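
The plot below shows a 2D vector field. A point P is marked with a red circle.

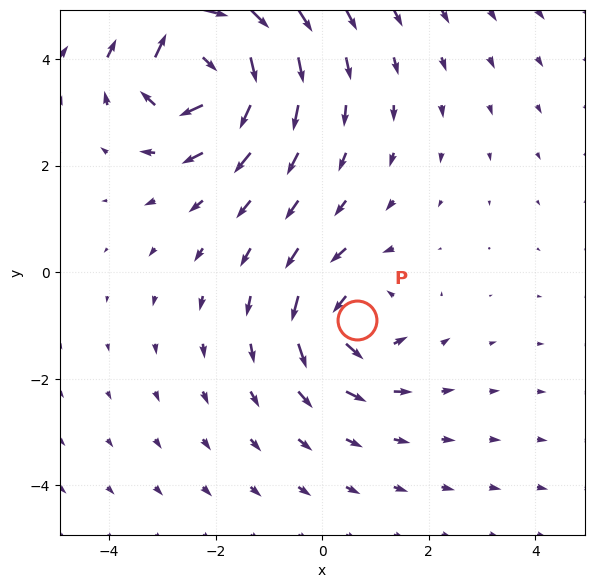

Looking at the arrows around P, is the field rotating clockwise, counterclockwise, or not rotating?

Near P at (0.7, -0.9) the arrows circulate counterclockwise. The curl (z-component) there is about +4; positive curl means counterclockwise rotation.

counterclockwise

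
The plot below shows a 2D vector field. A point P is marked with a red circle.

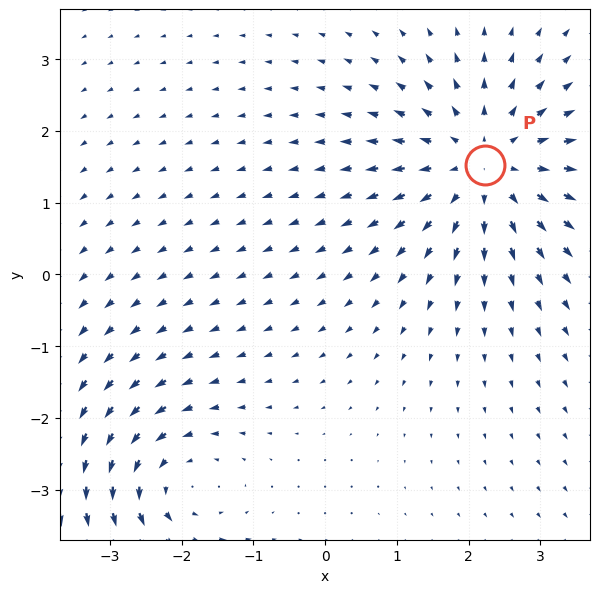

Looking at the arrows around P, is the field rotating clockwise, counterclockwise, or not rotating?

Near P at (2.2, 1.5) the arrows show no circulation. The curl there is ≈0.

not rotating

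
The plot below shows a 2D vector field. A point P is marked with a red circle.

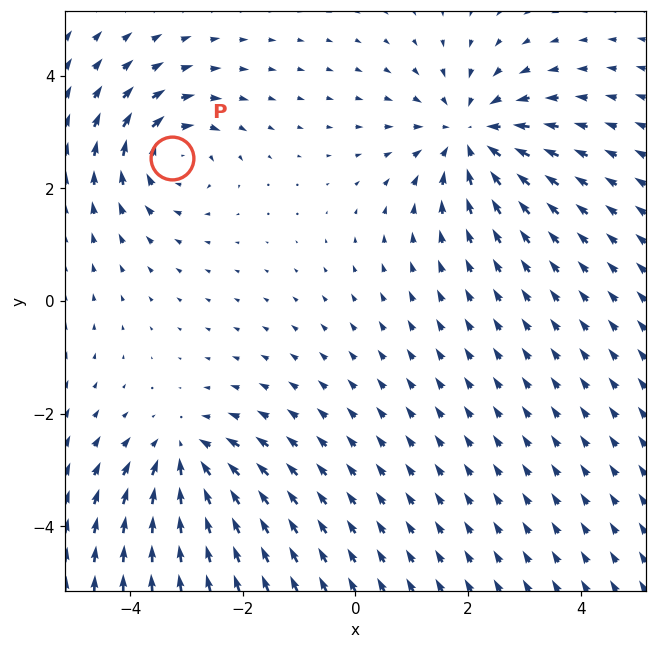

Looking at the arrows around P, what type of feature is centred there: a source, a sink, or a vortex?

At P (-3.3, 2.5) the arrows circulate clockwise. Divergence ≈0, curl about -4 — near-zero divergence with nonzero curl is a vortex.

vortex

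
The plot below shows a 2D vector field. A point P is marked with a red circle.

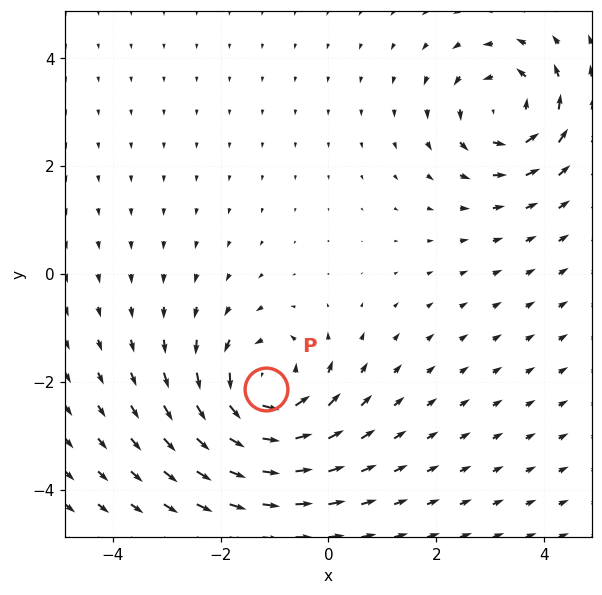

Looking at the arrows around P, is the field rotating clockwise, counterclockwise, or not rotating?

counterclockwise

Near P at (-1.2, -2.1) the arrows circulate counterclockwise. The curl (z-component) there is about +5; positive curl means counterclockwise rotation.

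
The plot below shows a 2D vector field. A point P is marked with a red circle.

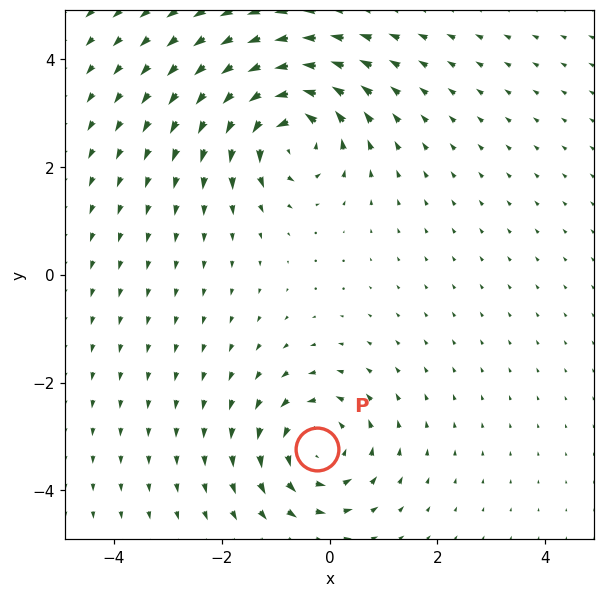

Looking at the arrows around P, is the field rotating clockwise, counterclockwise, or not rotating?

Near P at (-0.2, -3.2) the arrows circulate counterclockwise. The curl (z-component) there is about +4; positive curl means counterclockwise rotation.

counterclockwise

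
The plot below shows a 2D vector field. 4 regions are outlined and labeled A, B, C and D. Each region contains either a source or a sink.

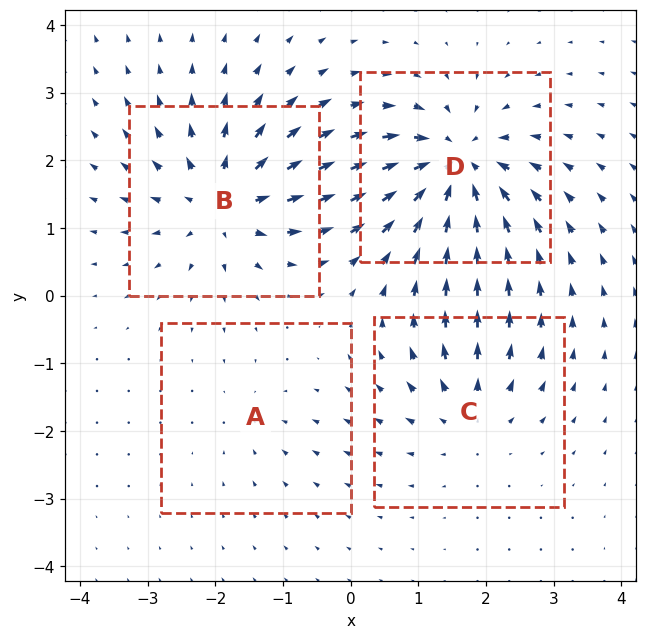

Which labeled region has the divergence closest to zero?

A

Divergence at each region's feature centre — A: about -2, B: about +6, C: about +4, D: about -8. Region A is closest to zero.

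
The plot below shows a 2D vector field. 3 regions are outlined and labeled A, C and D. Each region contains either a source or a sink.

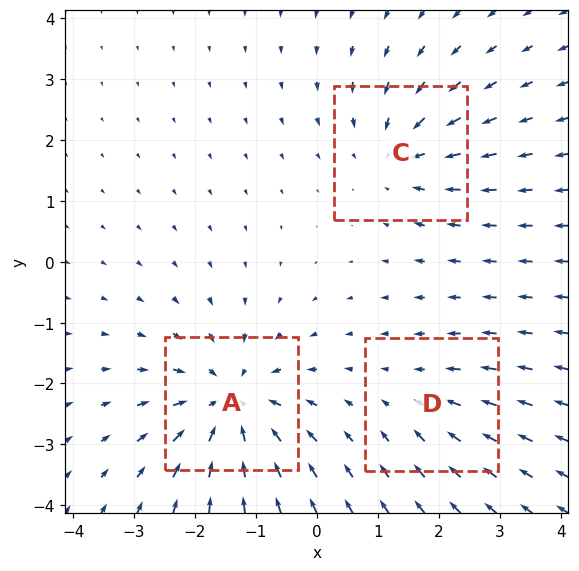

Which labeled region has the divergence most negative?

Divergence at each region's feature centre — A: about -5, C: about -3, D: about -2. Region A is most negative.

A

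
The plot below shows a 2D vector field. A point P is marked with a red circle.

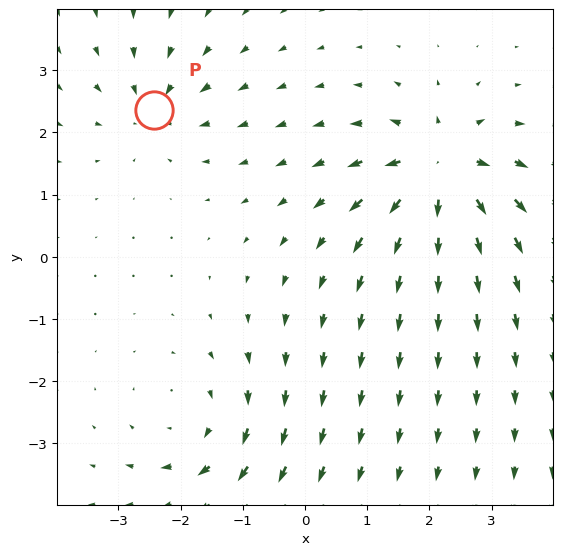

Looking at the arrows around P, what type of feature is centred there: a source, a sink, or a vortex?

sink

At P (-2.4, 2.4) the arrows converge inward. Divergence about -3, curl ≈0 — negative divergence with near-zero curl is a sink.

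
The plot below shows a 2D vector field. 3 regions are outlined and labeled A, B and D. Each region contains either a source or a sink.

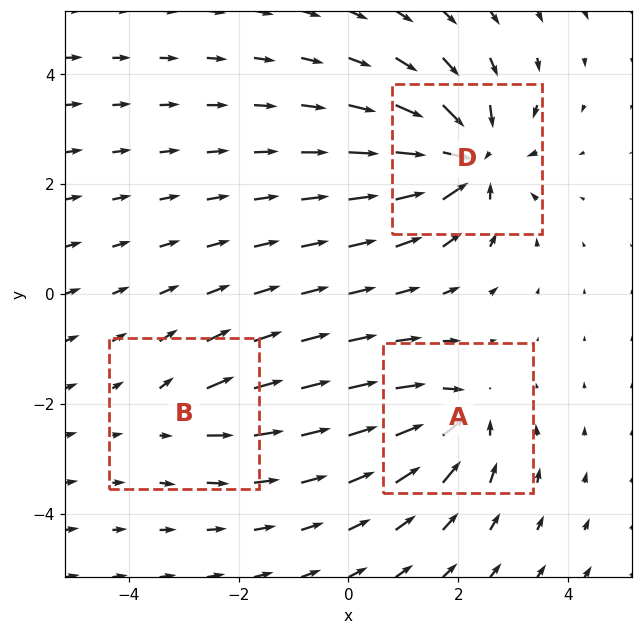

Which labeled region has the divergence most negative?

D

Divergence at each region's feature centre — A: about -4, B: about +2, D: about -6. Region D is most negative.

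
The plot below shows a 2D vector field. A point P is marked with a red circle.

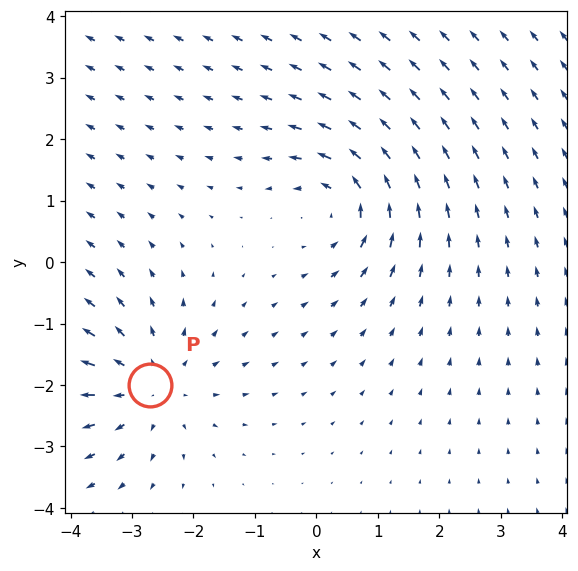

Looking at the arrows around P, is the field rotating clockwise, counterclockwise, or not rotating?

not rotating

Near P at (-2.7, -2.0) the arrows show no circulation. The curl there is ≈0.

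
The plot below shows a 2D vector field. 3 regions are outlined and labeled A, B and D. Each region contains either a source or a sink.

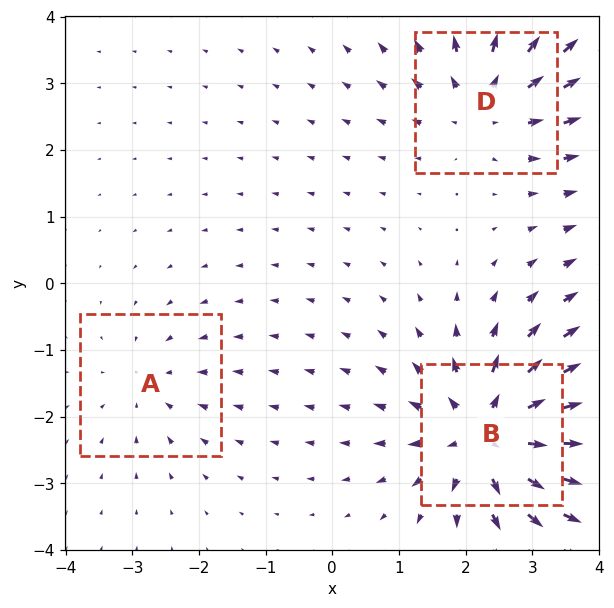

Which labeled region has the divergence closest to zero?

A

Divergence at each region's feature centre — A: about -2, B: about +6, D: about +4. Region A is closest to zero.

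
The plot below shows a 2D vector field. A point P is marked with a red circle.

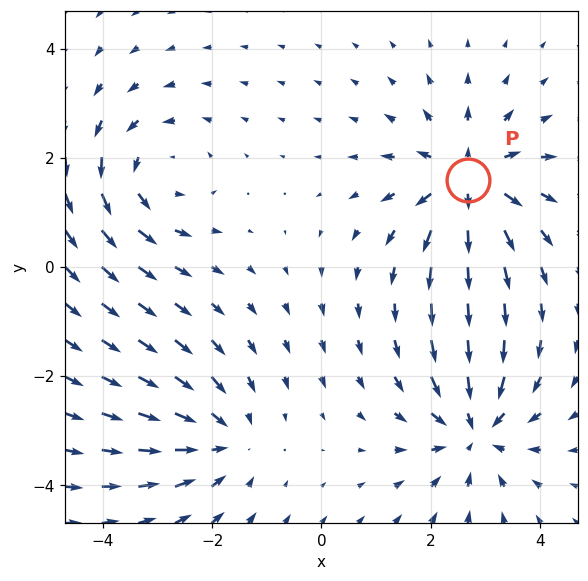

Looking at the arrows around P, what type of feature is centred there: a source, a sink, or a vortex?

source

At P (2.7, 1.6) the arrows spread outward. Divergence about +6, curl ≈0 — positive divergence with near-zero curl is a source.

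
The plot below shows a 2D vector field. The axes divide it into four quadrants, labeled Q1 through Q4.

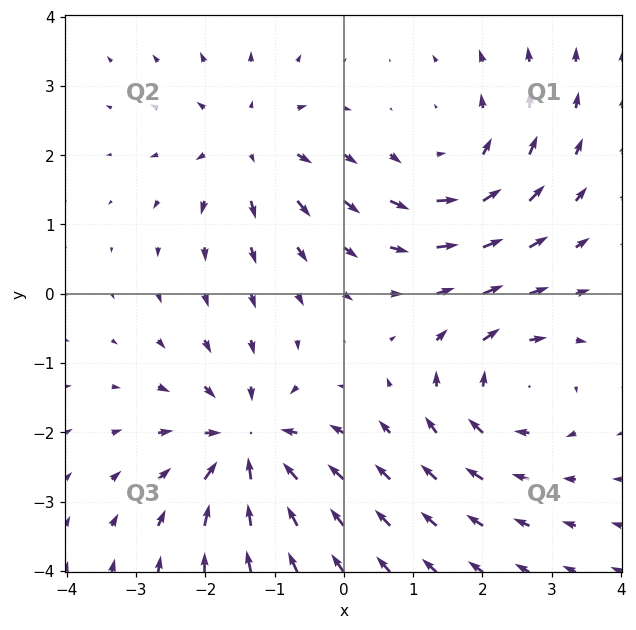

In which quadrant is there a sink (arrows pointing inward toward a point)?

The sink sits at approximately (-1.4, -2.2), which lies in quadrant Q3. The divergence there is about -6, negative as expected for a sink.

Q3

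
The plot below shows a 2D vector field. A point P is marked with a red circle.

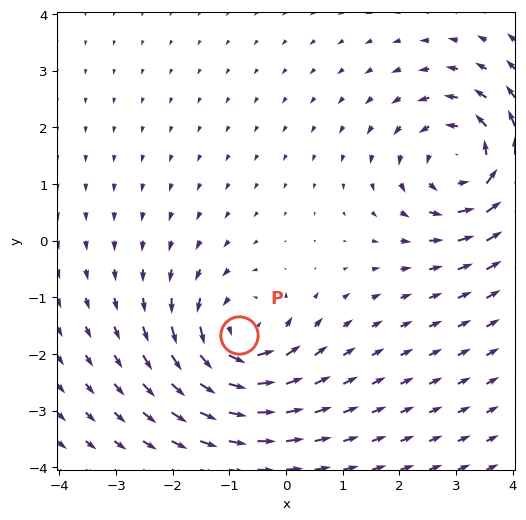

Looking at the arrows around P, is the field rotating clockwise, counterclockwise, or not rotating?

Near P at (-0.8, -1.7) the arrows circulate counterclockwise. The curl (z-component) there is about +5; positive curl means counterclockwise rotation.

counterclockwise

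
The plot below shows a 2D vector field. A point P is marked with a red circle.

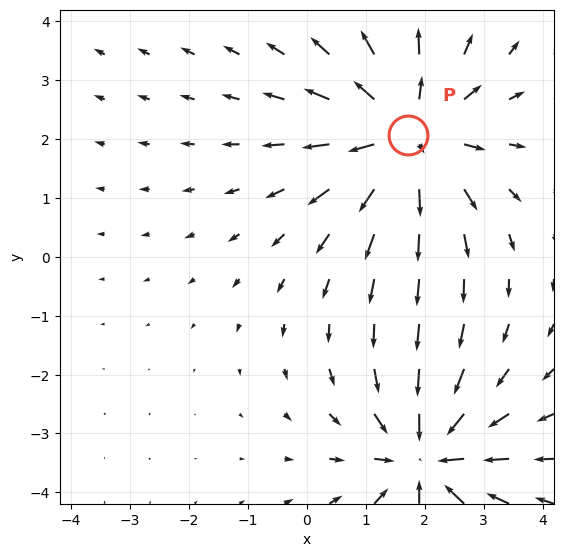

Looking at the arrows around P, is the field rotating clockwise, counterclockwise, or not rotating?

not rotating

Near P at (1.7, 2.1) the arrows show no circulation. The curl there is ≈0.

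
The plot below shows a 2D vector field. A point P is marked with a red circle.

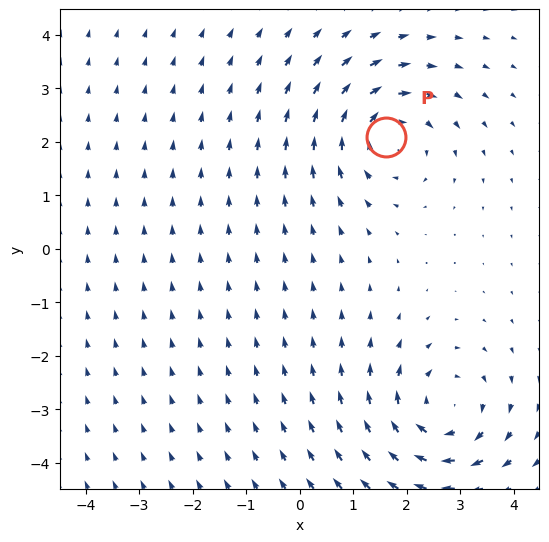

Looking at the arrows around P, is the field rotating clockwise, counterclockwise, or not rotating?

clockwise

Near P at (1.6, 2.1) the arrows circulate clockwise. The curl (z-component) there is about -4; negative curl means clockwise rotation.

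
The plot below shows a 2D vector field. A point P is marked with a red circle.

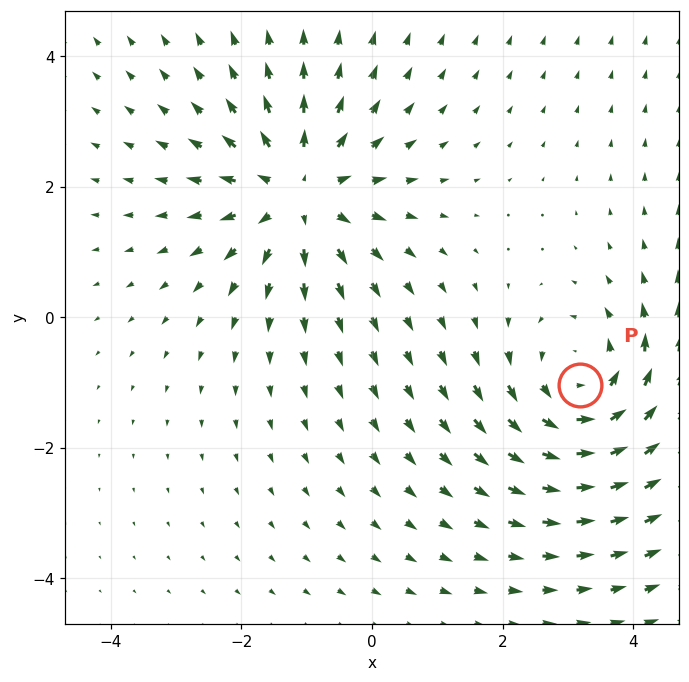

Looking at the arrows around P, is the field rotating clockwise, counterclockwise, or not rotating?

Near P at (3.2, -1.0) the arrows circulate counterclockwise. The curl (z-component) there is about +4; positive curl means counterclockwise rotation.

counterclockwise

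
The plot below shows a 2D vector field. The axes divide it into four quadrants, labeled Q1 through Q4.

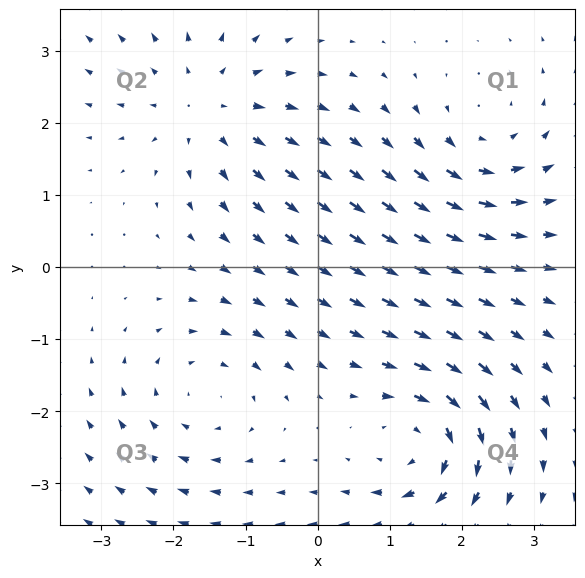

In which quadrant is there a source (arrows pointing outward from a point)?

Q2

The source sits at approximately (-1.5, 2.2), which lies in quadrant Q2. The divergence there is about +4, positive as expected for a source.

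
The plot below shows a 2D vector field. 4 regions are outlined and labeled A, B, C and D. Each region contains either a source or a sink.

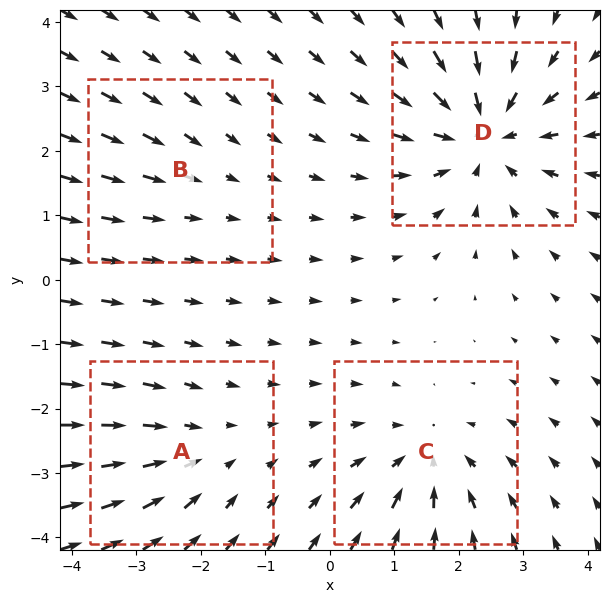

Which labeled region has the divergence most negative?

Divergence at each region's feature centre — A: about -3, B: about -2, C: about -4, D: about -7. Region D is most negative.

D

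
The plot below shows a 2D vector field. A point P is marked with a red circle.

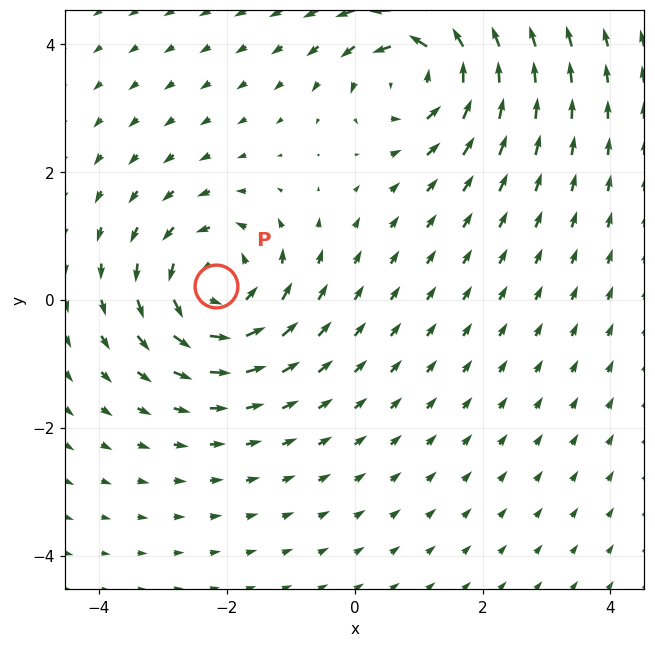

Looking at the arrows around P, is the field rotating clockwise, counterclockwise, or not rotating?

Near P at (-2.2, 0.2) the arrows circulate counterclockwise. The curl (z-component) there is about +5; positive curl means counterclockwise rotation.

counterclockwise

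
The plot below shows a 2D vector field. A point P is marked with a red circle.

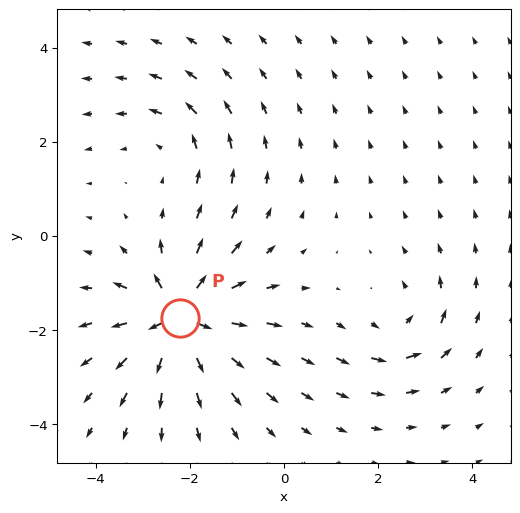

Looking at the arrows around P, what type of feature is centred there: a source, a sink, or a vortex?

source

At P (-2.2, -1.7) the arrows spread outward. Divergence about +7, curl ≈0 — positive divergence with near-zero curl is a source.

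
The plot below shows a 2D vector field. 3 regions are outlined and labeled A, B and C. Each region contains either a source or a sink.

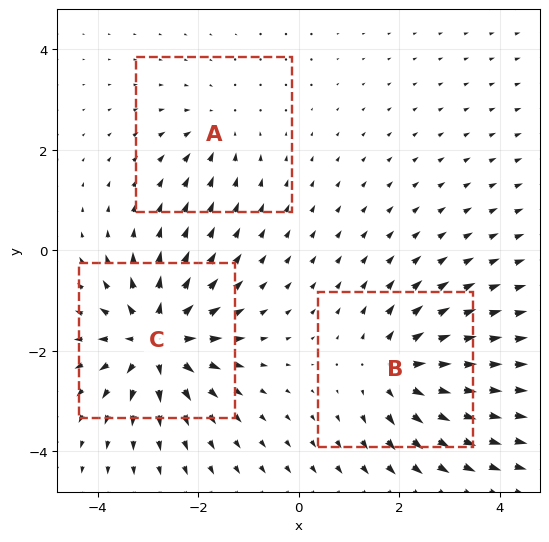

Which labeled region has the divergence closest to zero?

A

Divergence at each region's feature centre — A: about -2, B: about +4, C: about +6. Region A is closest to zero.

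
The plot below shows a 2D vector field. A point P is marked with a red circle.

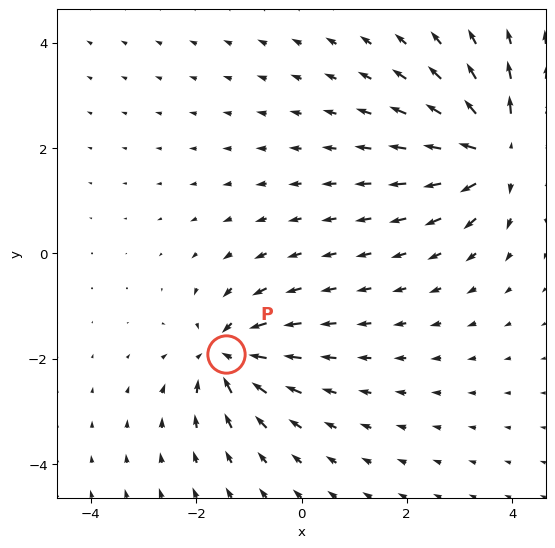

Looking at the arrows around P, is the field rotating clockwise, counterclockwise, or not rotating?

Near P at (-1.4, -1.9) the arrows show no circulation. The curl there is ≈0.

not rotating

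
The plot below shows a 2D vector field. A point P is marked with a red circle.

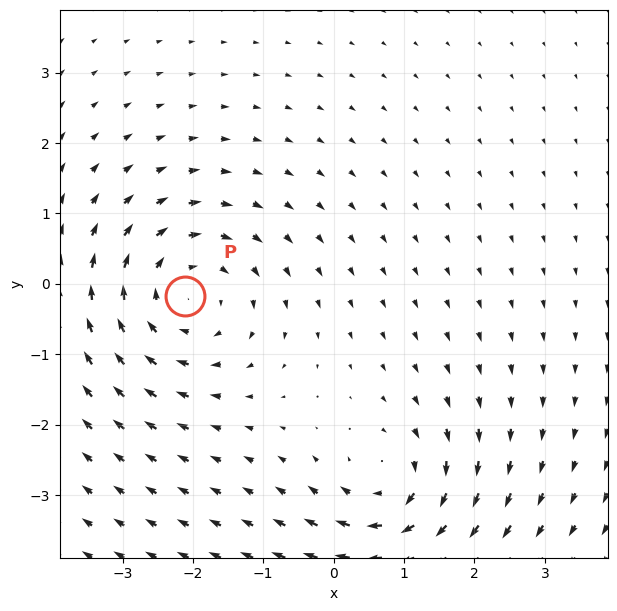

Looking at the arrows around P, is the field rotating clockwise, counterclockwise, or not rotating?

clockwise

Near P at (-2.1, -0.2) the arrows circulate clockwise. The curl (z-component) there is about -4; negative curl means clockwise rotation.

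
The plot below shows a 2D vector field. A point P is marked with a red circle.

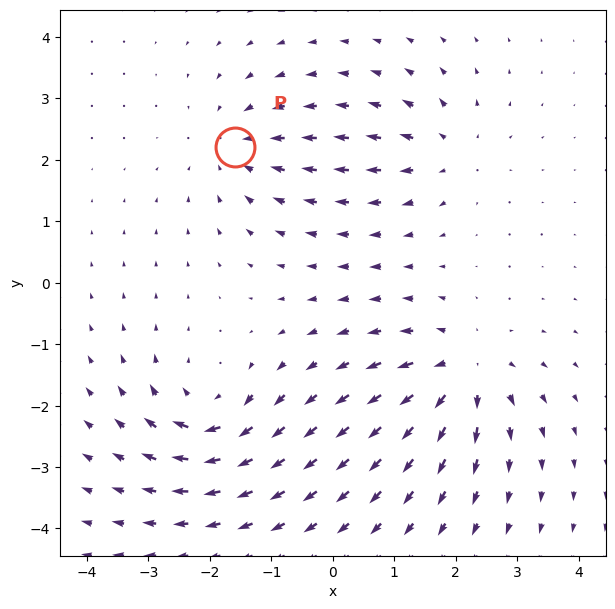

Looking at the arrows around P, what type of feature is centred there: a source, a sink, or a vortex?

sink

At P (-1.6, 2.2) the arrows converge inward. Divergence about -4, curl ≈0 — negative divergence with near-zero curl is a sink.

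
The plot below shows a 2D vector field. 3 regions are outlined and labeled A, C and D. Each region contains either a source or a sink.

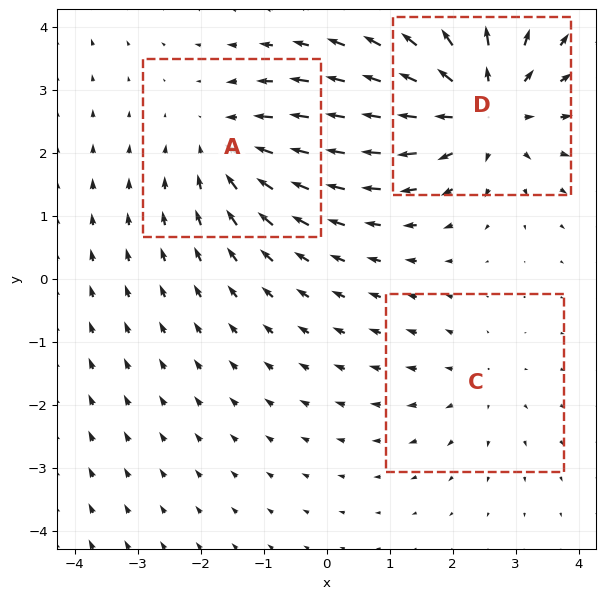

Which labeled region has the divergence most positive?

D

Divergence at each region's feature centre — A: about -3, C: about +2, D: about +4. Region D is most positive.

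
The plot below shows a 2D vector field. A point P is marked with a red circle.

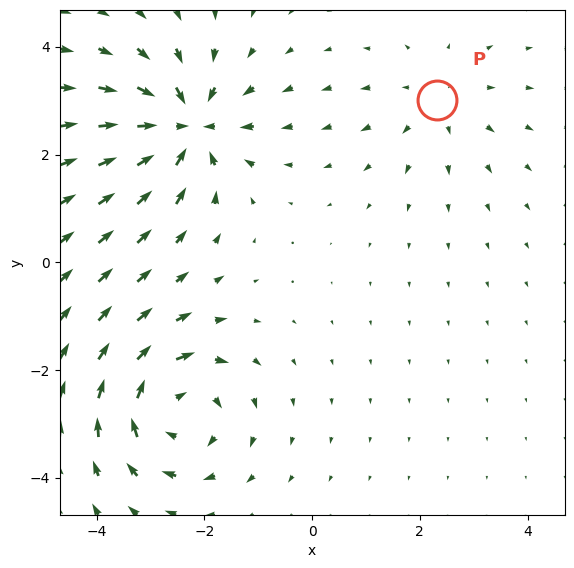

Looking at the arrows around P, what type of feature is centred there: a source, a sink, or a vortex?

source

At P (2.3, 3.0) the arrows spread outward. Divergence about +2, curl ≈0 — positive divergence with near-zero curl is a source.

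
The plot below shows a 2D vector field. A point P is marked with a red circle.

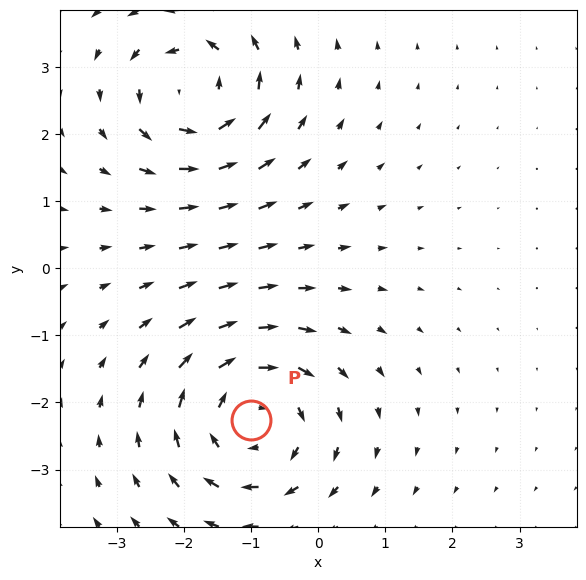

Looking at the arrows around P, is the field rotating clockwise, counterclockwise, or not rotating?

Near P at (-1.0, -2.3) the arrows circulate clockwise. The curl (z-component) there is about -4; negative curl means clockwise rotation.

clockwise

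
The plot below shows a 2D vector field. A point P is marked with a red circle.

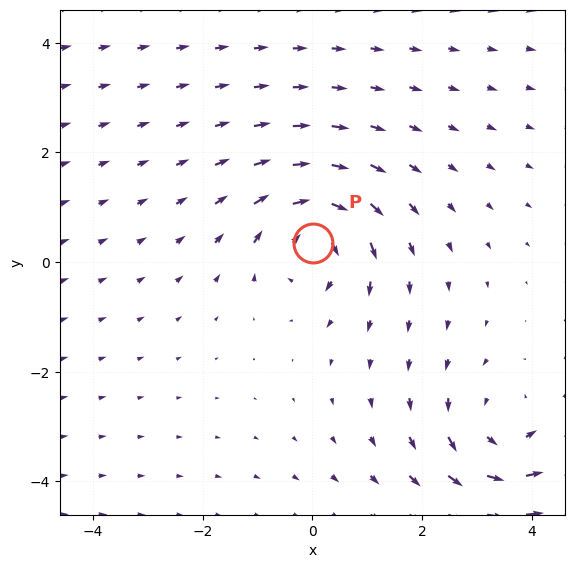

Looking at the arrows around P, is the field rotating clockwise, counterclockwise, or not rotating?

Near P at (0.0, 0.4) the arrows circulate clockwise. The curl (z-component) there is about -4; negative curl means clockwise rotation.

clockwise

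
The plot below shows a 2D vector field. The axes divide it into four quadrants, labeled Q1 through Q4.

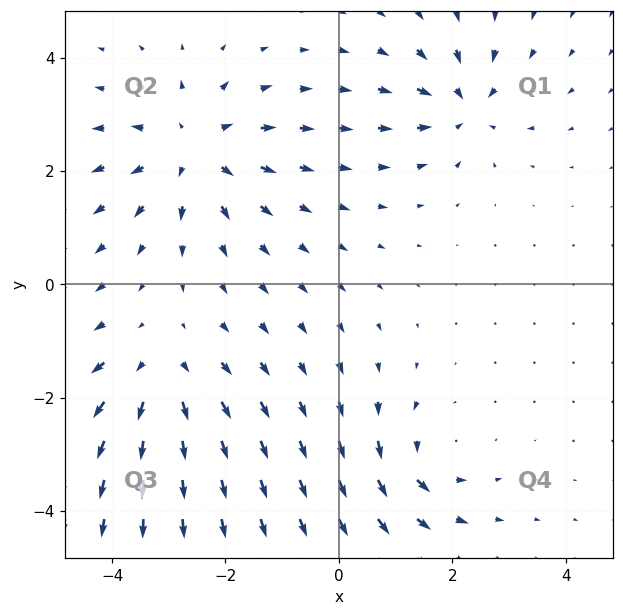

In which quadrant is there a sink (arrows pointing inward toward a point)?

The sink sits at approximately (2.2, 3.2), which lies in quadrant Q1. The divergence there is about -4, negative as expected for a sink.

Q1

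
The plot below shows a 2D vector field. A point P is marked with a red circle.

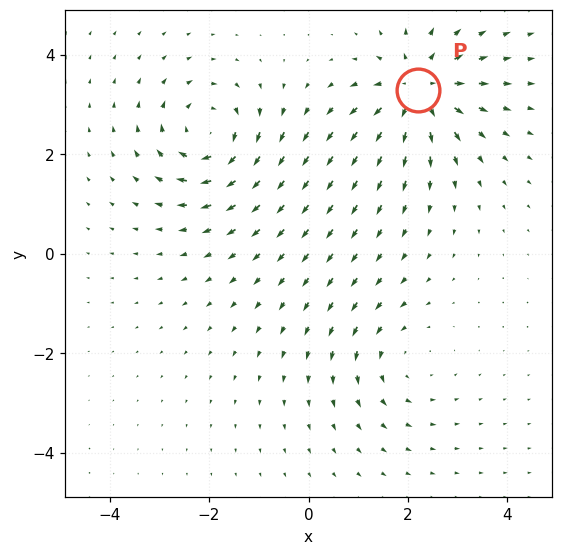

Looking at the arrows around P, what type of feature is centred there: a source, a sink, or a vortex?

source

At P (2.2, 3.3) the arrows spread outward. Divergence about +4, curl ≈0 — positive divergence with near-zero curl is a source.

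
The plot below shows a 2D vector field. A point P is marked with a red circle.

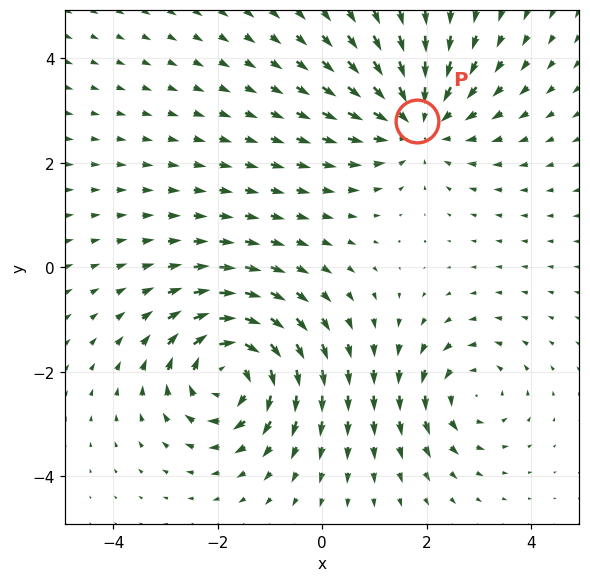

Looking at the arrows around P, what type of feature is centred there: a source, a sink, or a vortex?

At P (1.8, 2.8) the arrows converge inward. Divergence about -3, curl ≈0 — negative divergence with near-zero curl is a sink.

sink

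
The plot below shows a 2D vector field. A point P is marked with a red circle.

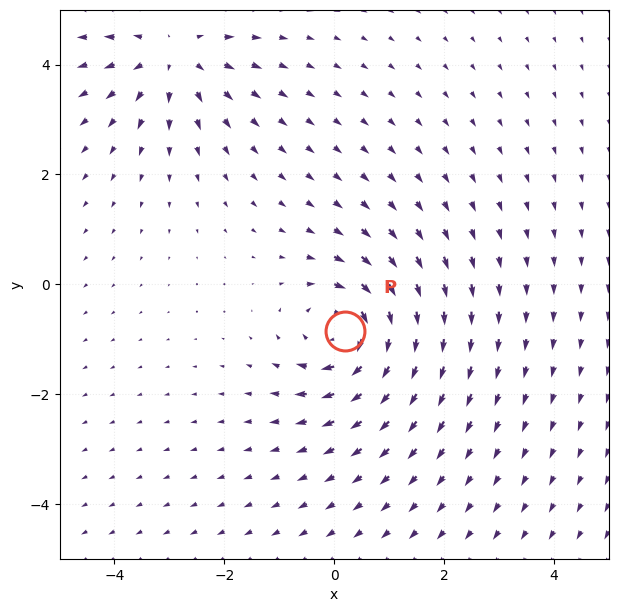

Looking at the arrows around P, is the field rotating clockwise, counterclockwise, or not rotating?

clockwise

Near P at (0.2, -0.9) the arrows circulate clockwise. The curl (z-component) there is about -4; negative curl means clockwise rotation.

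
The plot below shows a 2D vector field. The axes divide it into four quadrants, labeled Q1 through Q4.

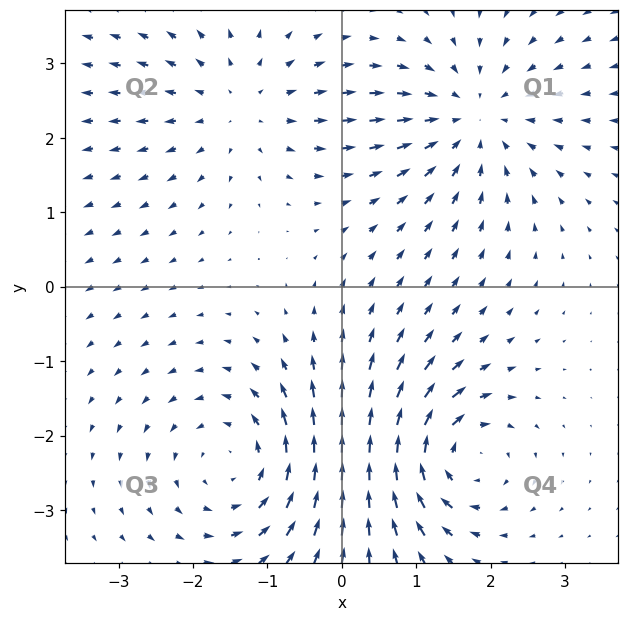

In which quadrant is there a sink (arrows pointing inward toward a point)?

The sink sits at approximately (1.8, 2.3), which lies in quadrant Q1. The divergence there is about -4, negative as expected for a sink.

Q1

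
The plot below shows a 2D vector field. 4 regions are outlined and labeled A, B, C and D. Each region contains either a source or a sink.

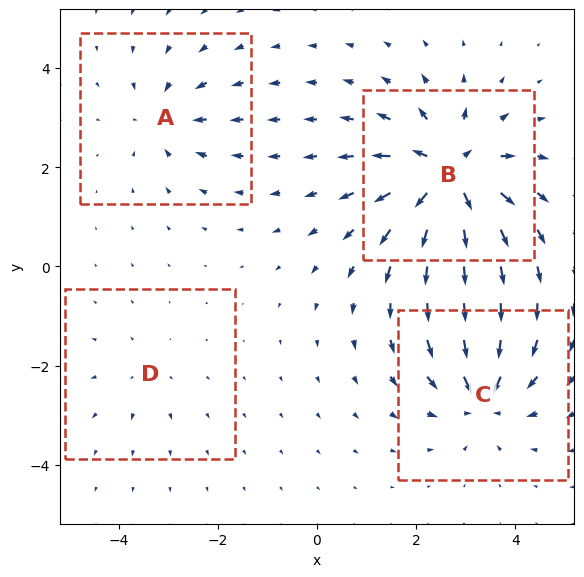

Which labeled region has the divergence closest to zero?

Divergence at each region's feature centre — A: about -4, B: about +9, C: about -6, D: about +2. Region D is closest to zero.

D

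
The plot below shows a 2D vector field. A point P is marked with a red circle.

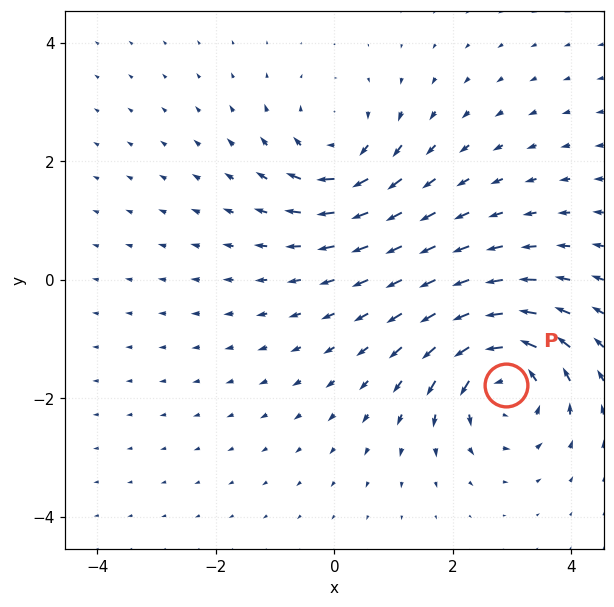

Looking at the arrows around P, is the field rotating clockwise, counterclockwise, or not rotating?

counterclockwise

Near P at (2.9, -1.8) the arrows circulate counterclockwise. The curl (z-component) there is about +5; positive curl means counterclockwise rotation.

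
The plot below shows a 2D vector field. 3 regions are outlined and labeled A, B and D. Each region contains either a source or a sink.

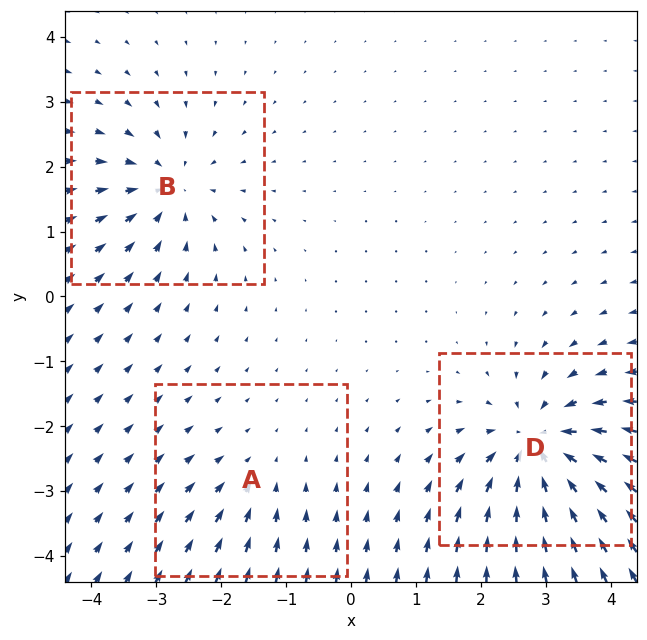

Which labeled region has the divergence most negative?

D

Divergence at each region's feature centre — A: about -2, B: about -4, D: about -6. Region D is most negative.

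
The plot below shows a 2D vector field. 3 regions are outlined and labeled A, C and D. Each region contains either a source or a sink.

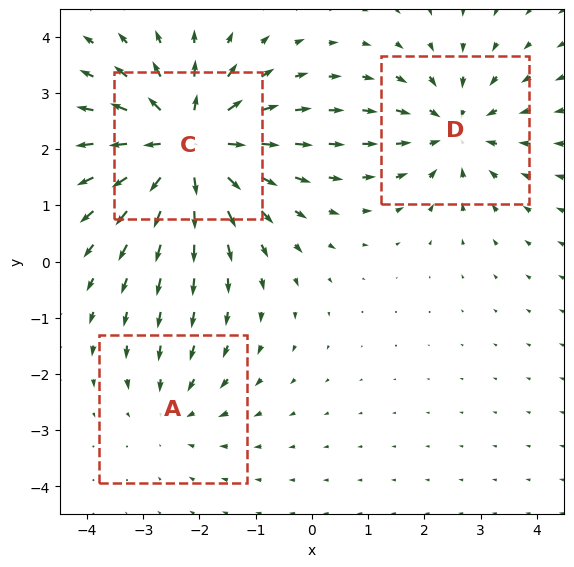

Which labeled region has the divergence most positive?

Divergence at each region's feature centre — A: about -2, C: about +5, D: about -3. Region C is most positive.

C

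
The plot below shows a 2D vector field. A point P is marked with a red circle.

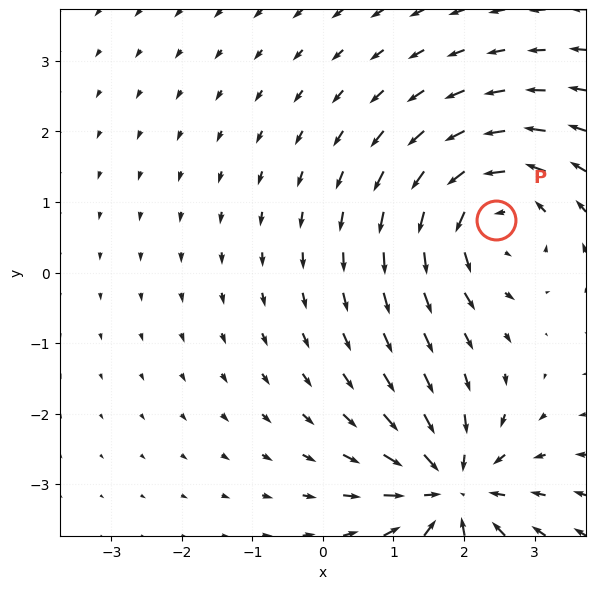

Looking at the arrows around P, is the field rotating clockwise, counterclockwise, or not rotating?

Near P at (2.5, 0.7) the arrows circulate counterclockwise. The curl (z-component) there is about +4; positive curl means counterclockwise rotation.

counterclockwise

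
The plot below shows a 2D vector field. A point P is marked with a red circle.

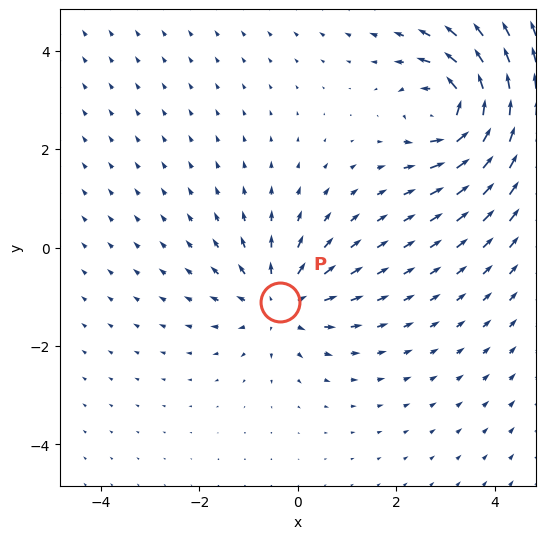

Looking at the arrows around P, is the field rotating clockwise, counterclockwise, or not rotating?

not rotating

Near P at (-0.4, -1.1) the arrows show no circulation. The curl there is ≈0.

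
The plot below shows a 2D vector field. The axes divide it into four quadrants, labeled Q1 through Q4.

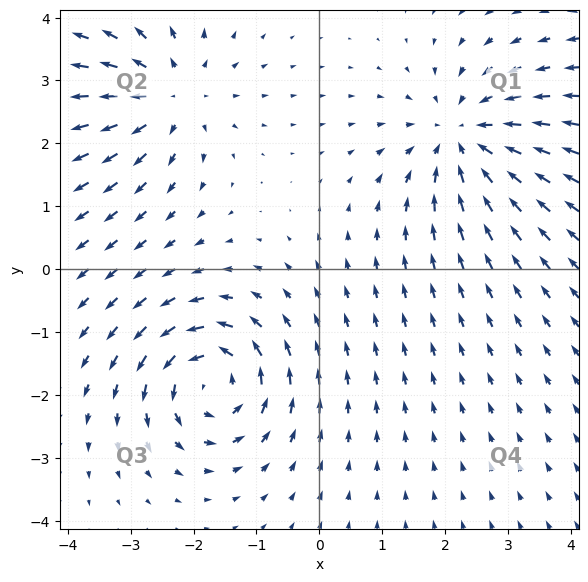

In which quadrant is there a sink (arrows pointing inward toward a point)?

Q1

The sink sits at approximately (2.3, 2.1), which lies in quadrant Q1. The divergence there is about -5, negative as expected for a sink.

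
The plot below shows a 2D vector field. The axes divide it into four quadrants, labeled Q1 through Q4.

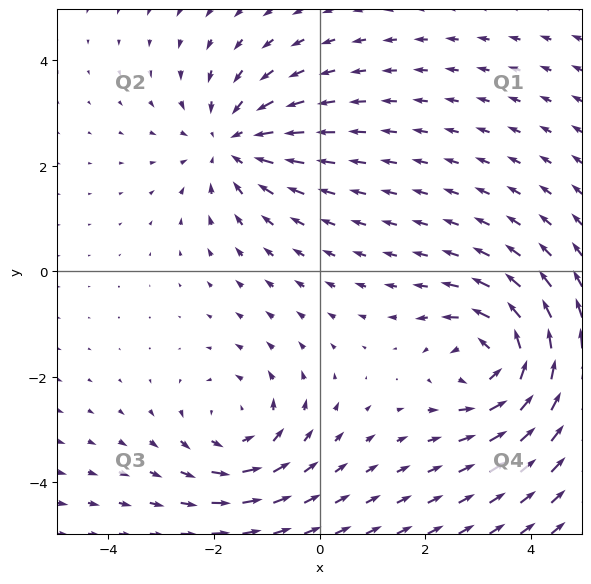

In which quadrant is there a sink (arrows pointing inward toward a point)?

The sink sits at approximately (-1.7, 2.4), which lies in quadrant Q2. The divergence there is about -4, negative as expected for a sink.

Q2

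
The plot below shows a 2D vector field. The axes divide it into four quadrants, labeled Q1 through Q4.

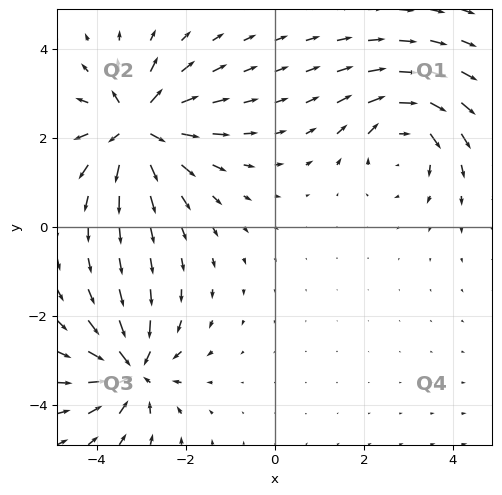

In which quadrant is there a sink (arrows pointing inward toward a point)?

The sink sits at approximately (-3.2, -3.2), which lies in quadrant Q3. The divergence there is about -5, negative as expected for a sink.

Q3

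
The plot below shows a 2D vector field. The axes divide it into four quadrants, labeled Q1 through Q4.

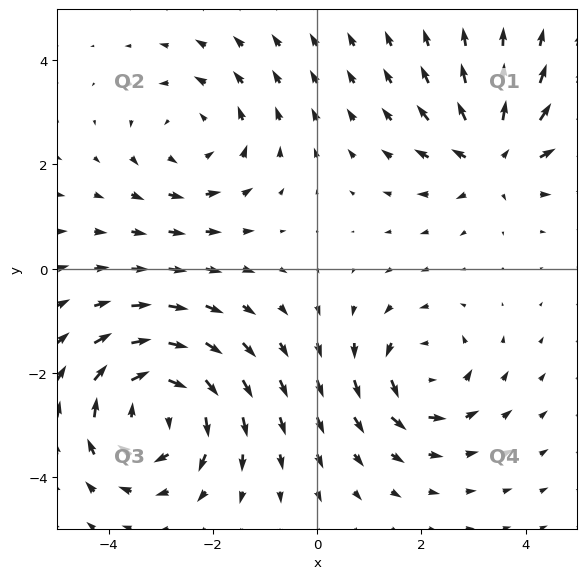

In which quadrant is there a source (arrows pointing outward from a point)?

Q1

The source sits at approximately (3.4, 2.1), which lies in quadrant Q1. The divergence there is about +4, positive as expected for a source.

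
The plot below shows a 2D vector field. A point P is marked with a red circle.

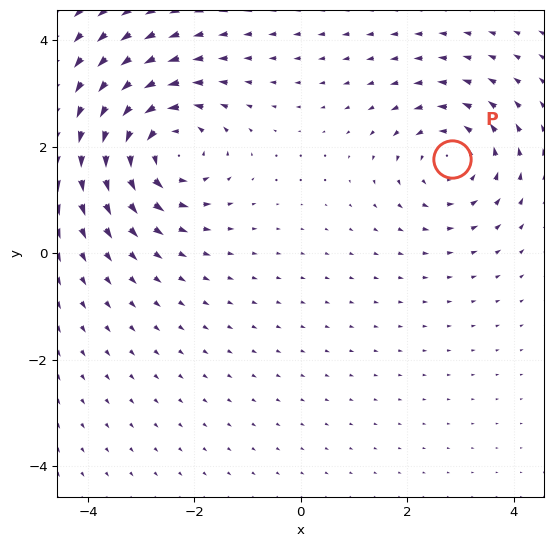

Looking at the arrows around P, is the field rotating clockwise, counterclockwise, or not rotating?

Near P at (2.8, 1.8) the arrows circulate counterclockwise. The curl (z-component) there is about +3; positive curl means counterclockwise rotation.

counterclockwise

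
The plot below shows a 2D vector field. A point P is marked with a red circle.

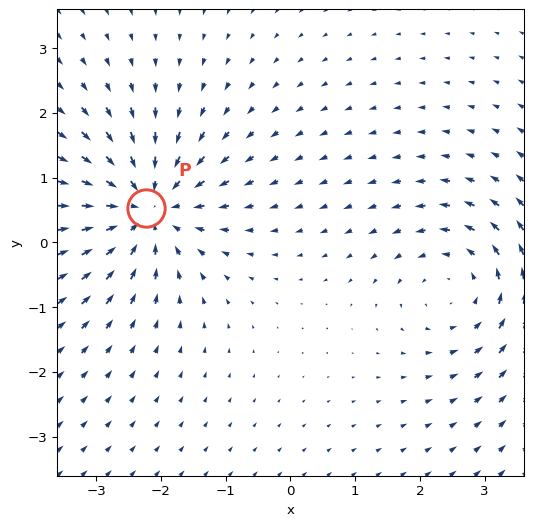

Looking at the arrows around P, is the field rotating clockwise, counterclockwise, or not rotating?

Near P at (-2.2, 0.5) the arrows show no circulation. The curl there is ≈0.

not rotating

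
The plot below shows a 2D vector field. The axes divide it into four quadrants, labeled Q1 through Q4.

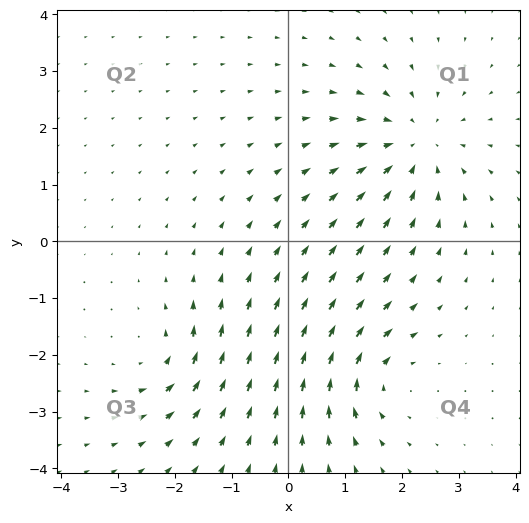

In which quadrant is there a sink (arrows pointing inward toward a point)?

Q1

The sink sits at approximately (2.2, 1.7), which lies in quadrant Q1. The divergence there is about -4, negative as expected for a sink.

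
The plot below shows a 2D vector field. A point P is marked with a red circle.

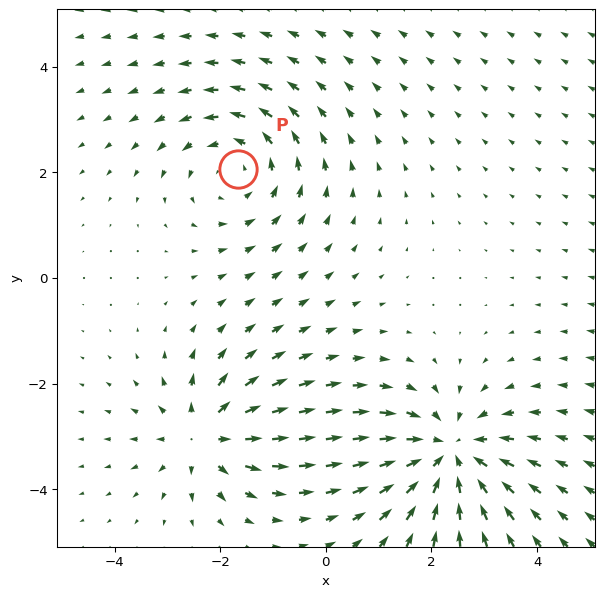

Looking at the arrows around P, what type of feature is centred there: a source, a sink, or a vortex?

vortex

At P (-1.7, 2.1) the arrows circulate counterclockwise. Divergence ≈0, curl about +3 — near-zero divergence with nonzero curl is a vortex.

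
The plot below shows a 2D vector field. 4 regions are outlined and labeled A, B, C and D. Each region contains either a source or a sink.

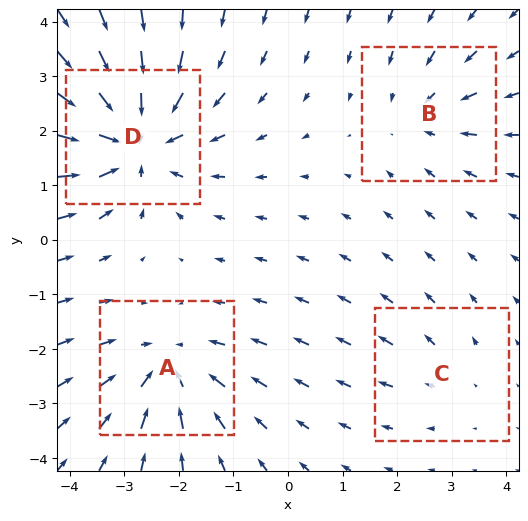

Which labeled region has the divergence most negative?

D

Divergence at each region's feature centre — A: about -4, B: about -3, C: about +2, D: about -6. Region D is most negative.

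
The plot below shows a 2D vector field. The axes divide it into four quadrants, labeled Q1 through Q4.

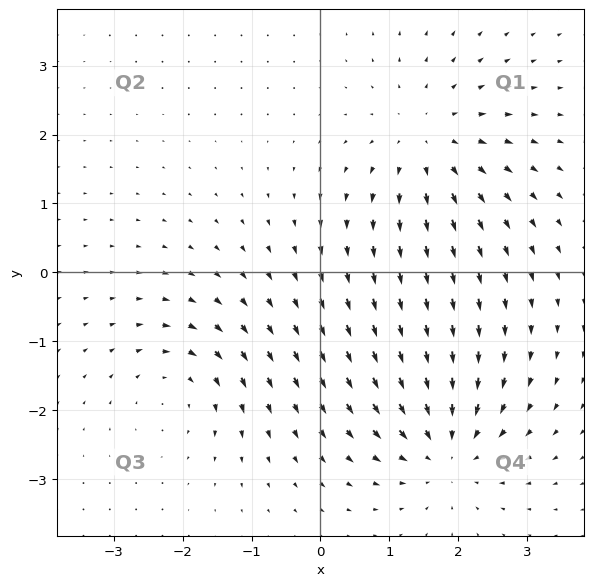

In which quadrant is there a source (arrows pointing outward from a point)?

Q1

The source sits at approximately (1.6, 1.9), which lies in quadrant Q1. The divergence there is about +4, positive as expected for a source.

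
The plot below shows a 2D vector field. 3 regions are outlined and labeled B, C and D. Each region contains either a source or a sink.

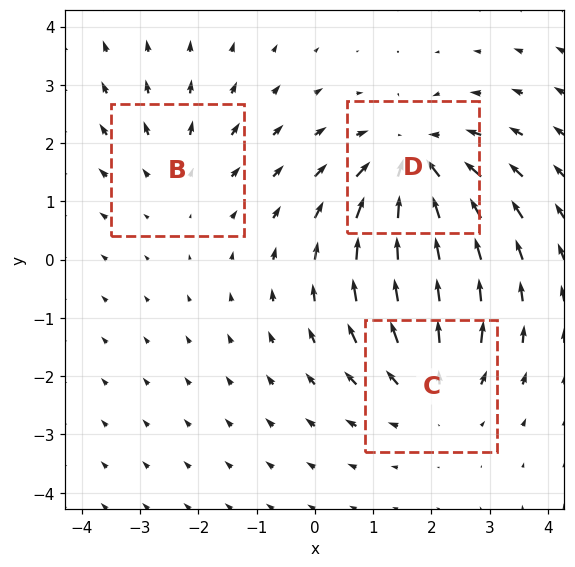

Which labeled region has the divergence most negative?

Divergence at each region's feature centre — B: about +2, C: about +3, D: about -4. Region D is most negative.

D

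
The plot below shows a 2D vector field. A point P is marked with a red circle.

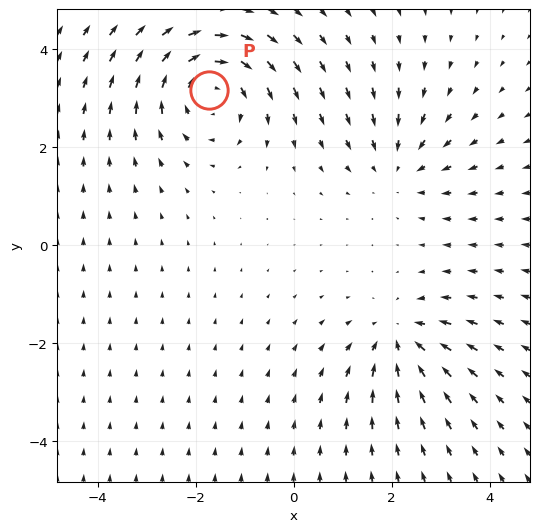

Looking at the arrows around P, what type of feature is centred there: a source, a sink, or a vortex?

At P (-1.7, 3.2) the arrows circulate clockwise. Divergence ≈0, curl about -4 — near-zero divergence with nonzero curl is a vortex.

vortex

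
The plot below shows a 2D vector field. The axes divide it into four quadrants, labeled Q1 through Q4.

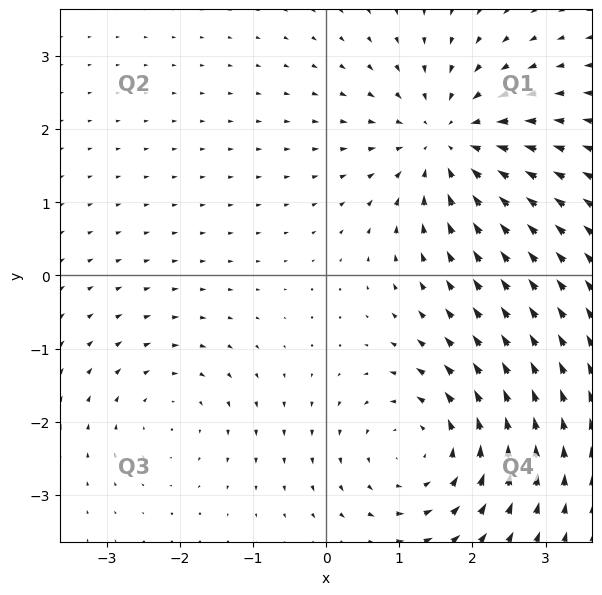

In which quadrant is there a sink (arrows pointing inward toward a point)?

Q1

The sink sits at approximately (1.6, 1.8), which lies in quadrant Q1. The divergence there is about -5, negative as expected for a sink.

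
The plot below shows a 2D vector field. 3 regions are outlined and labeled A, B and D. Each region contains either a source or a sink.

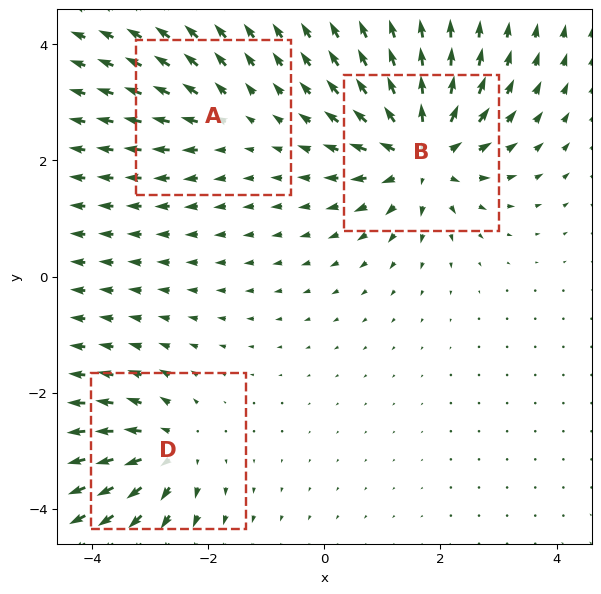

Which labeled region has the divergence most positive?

B

Divergence at each region's feature centre — A: about +2, B: about +6, D: about +4. Region B is most positive.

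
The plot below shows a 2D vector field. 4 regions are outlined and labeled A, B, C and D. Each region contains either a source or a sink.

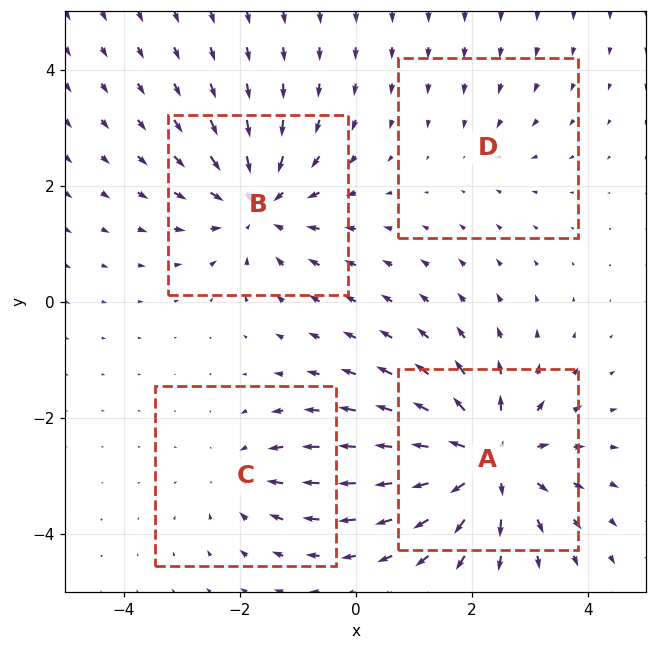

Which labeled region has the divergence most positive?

A

Divergence at each region's feature centre — A: about +7, B: about -5, C: about -3, D: about -2. Region A is most positive.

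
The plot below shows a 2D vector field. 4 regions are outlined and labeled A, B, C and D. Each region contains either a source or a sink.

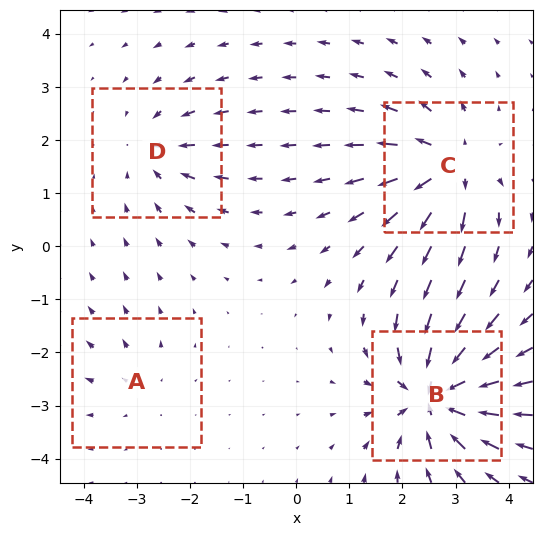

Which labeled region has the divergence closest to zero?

A

Divergence at each region's feature centre — A: about +2, B: about -8, C: about +7, D: about -4. Region A is closest to zero.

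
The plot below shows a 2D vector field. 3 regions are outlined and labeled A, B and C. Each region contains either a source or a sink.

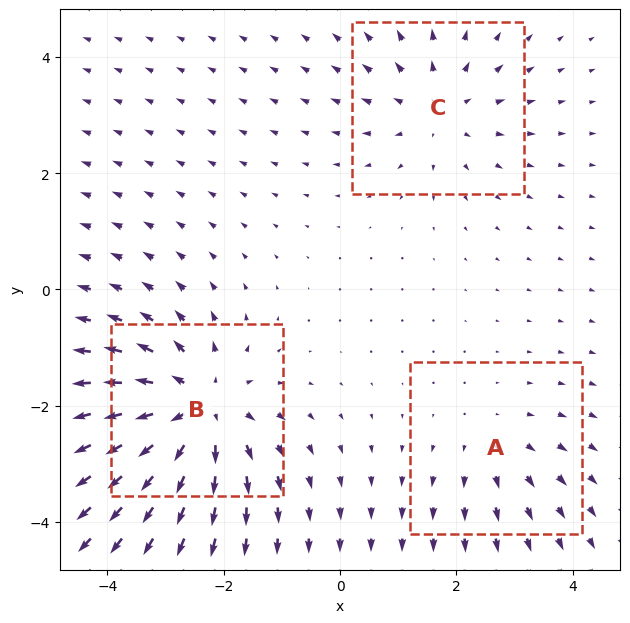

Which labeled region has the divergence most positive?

Divergence at each region's feature centre — A: about +2, B: about +5, C: about +3. Region B is most positive.

B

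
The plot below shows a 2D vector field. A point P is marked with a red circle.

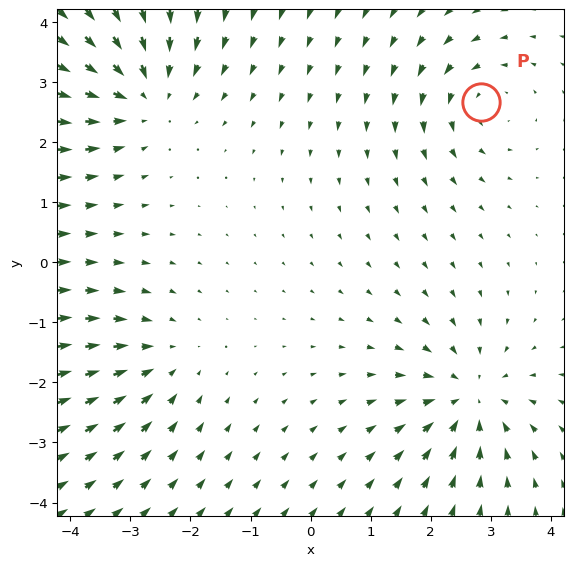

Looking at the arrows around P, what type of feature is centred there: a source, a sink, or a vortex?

At P (2.8, 2.7) the arrows circulate counterclockwise. Divergence ≈0, curl about +3 — near-zero divergence with nonzero curl is a vortex.

vortex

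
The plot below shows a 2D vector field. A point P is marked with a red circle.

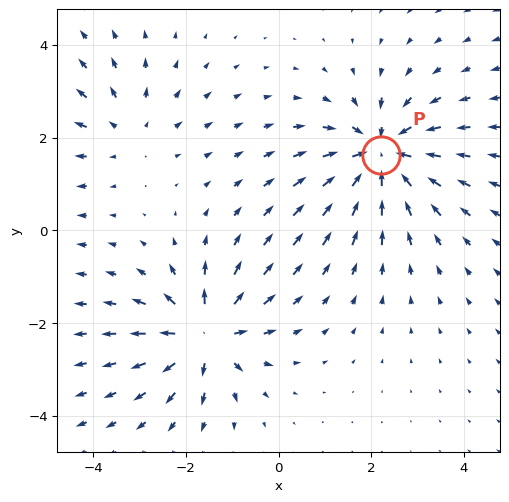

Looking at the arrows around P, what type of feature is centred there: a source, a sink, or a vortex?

At P (2.2, 1.6) the arrows converge inward. Divergence about -5, curl ≈0 — negative divergence with near-zero curl is a sink.

sink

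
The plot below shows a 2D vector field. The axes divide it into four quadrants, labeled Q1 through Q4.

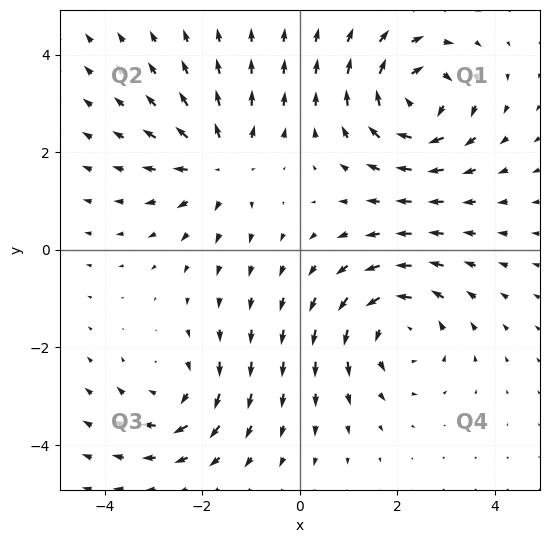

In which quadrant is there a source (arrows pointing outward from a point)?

Q2

The source sits at approximately (-1.6, 1.8), which lies in quadrant Q2. The divergence there is about +3, positive as expected for a source.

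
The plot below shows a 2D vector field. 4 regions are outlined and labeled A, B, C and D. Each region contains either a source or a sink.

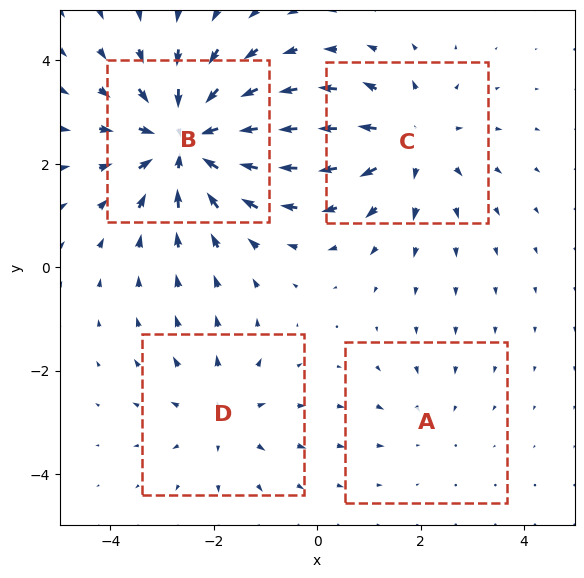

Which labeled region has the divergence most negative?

Divergence at each region's feature centre — A: about -2, B: about -6, C: about +4, D: about +3. Region B is most negative.

B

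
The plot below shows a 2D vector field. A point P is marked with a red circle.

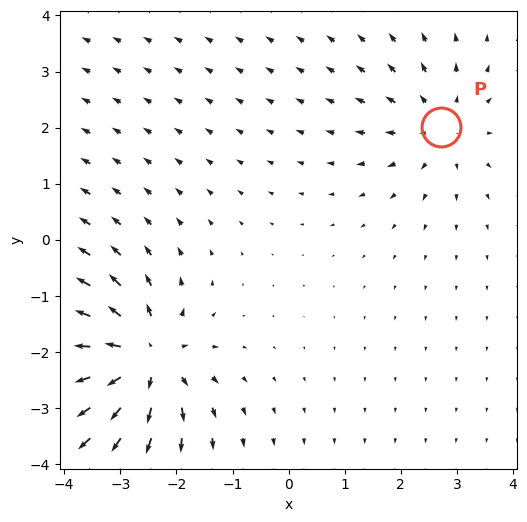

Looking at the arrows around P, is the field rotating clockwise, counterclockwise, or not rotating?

Near P at (2.7, 2.0) the arrows show no circulation. The curl there is ≈0.

not rotating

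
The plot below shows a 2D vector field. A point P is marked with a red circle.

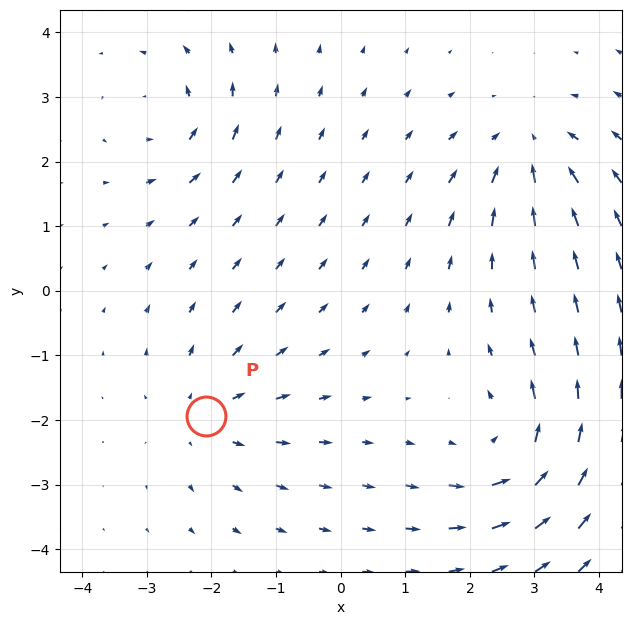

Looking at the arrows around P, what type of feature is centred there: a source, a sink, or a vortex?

source

At P (-2.1, -1.9) the arrows spread outward. Divergence about +4, curl ≈0 — positive divergence with near-zero curl is a source.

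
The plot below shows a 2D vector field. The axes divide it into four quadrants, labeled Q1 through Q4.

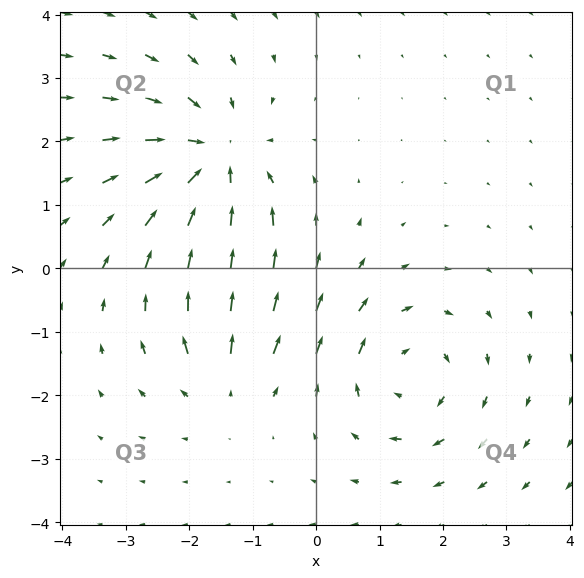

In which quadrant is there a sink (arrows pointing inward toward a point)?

Q2

The sink sits at approximately (-1.6, 1.7), which lies in quadrant Q2. The divergence there is about -5, negative as expected for a sink.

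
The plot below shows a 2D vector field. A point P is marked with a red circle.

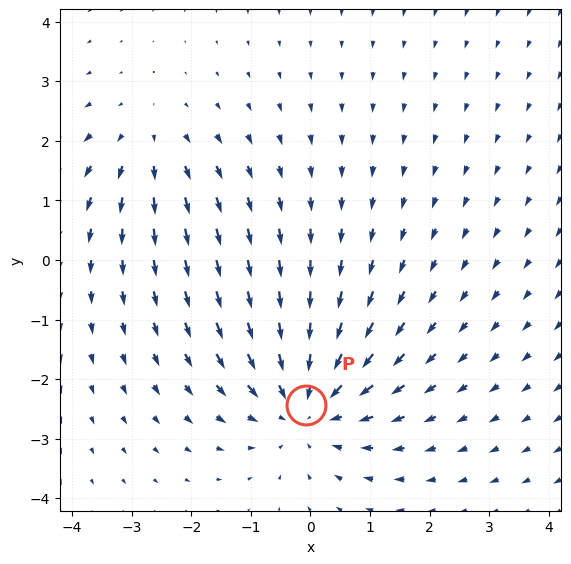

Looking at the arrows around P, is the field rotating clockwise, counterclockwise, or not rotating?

Near P at (-0.1, -2.4) the arrows show no circulation. The curl there is ≈0.

not rotating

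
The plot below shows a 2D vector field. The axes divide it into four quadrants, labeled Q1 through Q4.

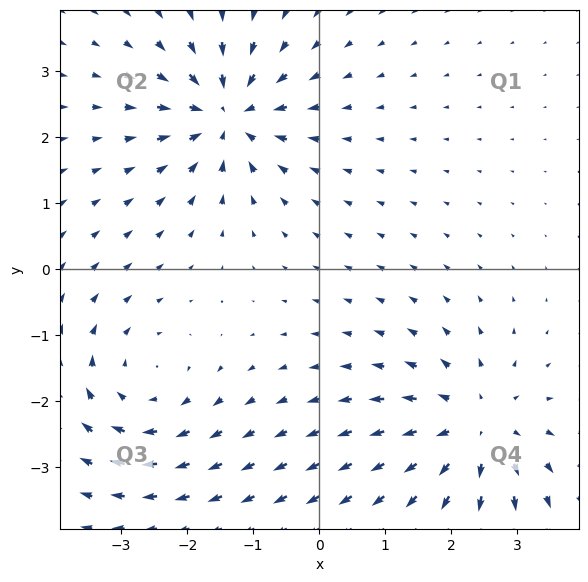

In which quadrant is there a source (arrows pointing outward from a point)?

Q4

The source sits at approximately (2.3, -2.4), which lies in quadrant Q4. The divergence there is about +4, positive as expected for a source.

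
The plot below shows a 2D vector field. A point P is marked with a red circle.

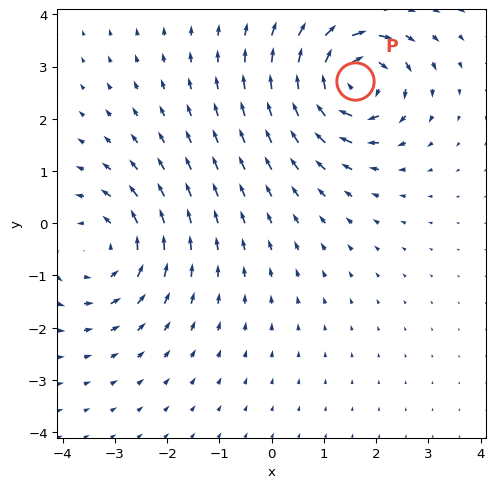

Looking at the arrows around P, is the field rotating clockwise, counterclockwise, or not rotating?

Near P at (1.6, 2.7) the arrows circulate clockwise. The curl (z-component) there is about -6; negative curl means clockwise rotation.

clockwise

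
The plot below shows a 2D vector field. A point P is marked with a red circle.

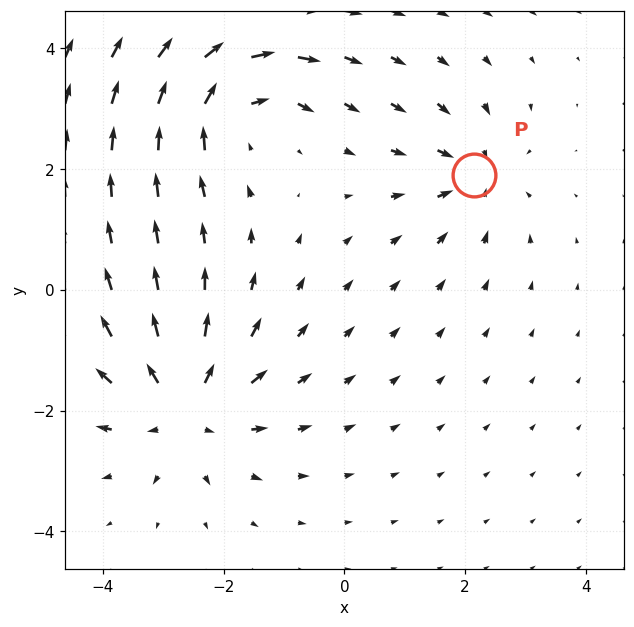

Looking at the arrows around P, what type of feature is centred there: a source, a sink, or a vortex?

At P (2.2, 1.9) the arrows converge inward. Divergence about -3, curl ≈0 — negative divergence with near-zero curl is a sink.

sink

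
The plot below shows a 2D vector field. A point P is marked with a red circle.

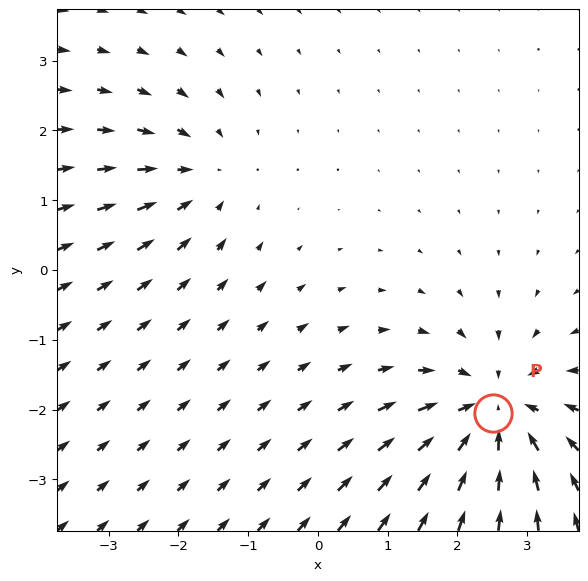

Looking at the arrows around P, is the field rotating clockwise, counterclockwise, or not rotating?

Near P at (2.5, -2.0) the arrows show no circulation. The curl there is ≈0.

not rotating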